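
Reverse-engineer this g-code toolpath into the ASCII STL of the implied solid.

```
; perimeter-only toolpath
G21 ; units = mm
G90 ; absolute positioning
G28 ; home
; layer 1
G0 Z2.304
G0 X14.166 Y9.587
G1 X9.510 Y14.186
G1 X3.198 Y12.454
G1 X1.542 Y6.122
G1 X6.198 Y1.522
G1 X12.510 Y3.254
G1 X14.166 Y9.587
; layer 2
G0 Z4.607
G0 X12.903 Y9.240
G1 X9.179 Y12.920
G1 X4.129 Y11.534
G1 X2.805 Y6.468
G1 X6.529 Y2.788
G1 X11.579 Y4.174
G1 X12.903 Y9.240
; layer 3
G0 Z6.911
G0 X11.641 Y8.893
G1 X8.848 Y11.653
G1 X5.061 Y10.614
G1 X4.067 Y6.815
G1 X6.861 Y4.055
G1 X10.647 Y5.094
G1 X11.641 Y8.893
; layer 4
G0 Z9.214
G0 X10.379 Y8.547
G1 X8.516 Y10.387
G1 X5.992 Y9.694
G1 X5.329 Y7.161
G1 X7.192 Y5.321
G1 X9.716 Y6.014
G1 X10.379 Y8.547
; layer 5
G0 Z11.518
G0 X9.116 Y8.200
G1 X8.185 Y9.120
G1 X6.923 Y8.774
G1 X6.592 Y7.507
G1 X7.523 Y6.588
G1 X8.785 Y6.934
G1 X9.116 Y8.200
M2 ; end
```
solid part
  facet normal 0.0000 0.0000 -1.0000
    outer loop
      vertex 2.267 13.374 0.000
      vertex 9.841 15.453 0.000
      vertex 15.428 9.933 0.000
    endloop
  endfacet
  facet normal 0.0000 0.0000 -1.0000
    outer loop
      vertex 0.280 5.775 0.000
      vertex 2.267 13.374 0.000
      vertex 15.428 9.933 0.000
    endloop
  endfacet
  facet normal 0.0000 0.0000 -1.0000
    outer loop
      vertex 5.867 0.255 0.000
      vertex 0.280 5.775 0.000
      vertex 15.428 9.933 0.000
    endloop
  endfacet
  facet normal 0.0000 0.0000 -1.0000
    outer loop
      vertex 13.441 2.334 0.000
      vertex 5.867 0.255 0.000
      vertex 15.428 9.933 0.000
    endloop
  endfacet
  facet normal 0.6306 0.6382 0.4416
    outer loop
      vertex 15.428 9.933 0.000
      vertex 9.841 15.453 0.000
      vertex 7.854 7.854 13.821
    endloop
  endfacet
  facet normal -0.2375 0.8652 0.4416
    outer loop
      vertex 9.841 15.453 0.000
      vertex 2.267 13.374 0.000
      vertex 7.854 7.854 13.821
    endloop
  endfacet
  facet normal -0.8680 0.2270 0.4416
    outer loop
      vertex 2.267 13.374 0.000
      vertex 0.280 5.775 0.000
      vertex 7.854 7.854 13.821
    endloop
  endfacet
  facet normal -0.6306 -0.6382 0.4416
    outer loop
      vertex 0.280 5.775 0.000
      vertex 5.867 0.255 0.000
      vertex 7.854 7.854 13.821
    endloop
  endfacet
  facet normal 0.2375 -0.8652 0.4416
    outer loop
      vertex 5.867 0.255 0.000
      vertex 13.441 2.334 0.000
      vertex 7.854 7.854 13.821
    endloop
  endfacet
  facet normal 0.8680 -0.2270 0.4416
    outer loop
      vertex 13.441 2.334 0.000
      vertex 15.428 9.933 0.000
      vertex 7.854 7.854 13.821
    endloop
  endfacet
endsolid part

The G0 Z moves step by Δz≈2.304 mm. The G1 loops shrink linearly with z, so the solid tapers from its base footprint up to z≈13.8. Closing with a flat bottom cap and the tapered top and triangulating gives 10 facets — a regular 6-sided pyramid, base circumscribed radius ≈ 7.85 mm, apex at z ≈ 13.8 mm.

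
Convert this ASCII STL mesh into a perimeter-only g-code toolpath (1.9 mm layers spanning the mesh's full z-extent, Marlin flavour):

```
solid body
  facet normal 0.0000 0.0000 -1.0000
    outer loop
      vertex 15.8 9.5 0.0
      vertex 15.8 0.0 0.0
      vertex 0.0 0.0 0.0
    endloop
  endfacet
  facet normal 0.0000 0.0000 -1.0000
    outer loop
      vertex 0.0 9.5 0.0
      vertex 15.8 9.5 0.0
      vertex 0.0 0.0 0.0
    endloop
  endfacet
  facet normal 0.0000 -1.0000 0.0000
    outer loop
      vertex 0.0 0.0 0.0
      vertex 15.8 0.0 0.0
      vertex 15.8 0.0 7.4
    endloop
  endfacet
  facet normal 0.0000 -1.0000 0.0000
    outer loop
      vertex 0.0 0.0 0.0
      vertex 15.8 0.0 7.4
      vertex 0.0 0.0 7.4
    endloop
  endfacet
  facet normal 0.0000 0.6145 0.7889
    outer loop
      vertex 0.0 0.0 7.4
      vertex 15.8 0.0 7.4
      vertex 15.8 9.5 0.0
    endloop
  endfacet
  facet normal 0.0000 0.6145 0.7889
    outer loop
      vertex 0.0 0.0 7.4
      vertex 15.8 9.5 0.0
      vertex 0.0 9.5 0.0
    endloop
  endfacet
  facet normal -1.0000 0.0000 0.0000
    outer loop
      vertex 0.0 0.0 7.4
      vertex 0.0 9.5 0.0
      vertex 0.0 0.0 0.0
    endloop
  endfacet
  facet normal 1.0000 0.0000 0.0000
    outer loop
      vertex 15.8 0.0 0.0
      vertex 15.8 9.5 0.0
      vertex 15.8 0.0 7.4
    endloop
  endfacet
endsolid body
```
; perimeter-only toolpath
G21 ; units = mm
G90 ; absolute positioning
G28 ; home
; layer 1
G0 Z1.9
G0 X0.0 Y0.0
G1 X15.8 Y0.0
G1 X15.8 Y7.1
G1 X0.0 Y7.1
G1 X0.0 Y0.0
; layer 2
G0 Z3.7
G0 X0.0 Y0.0
G1 X15.8 Y0.0
G1 X15.8 Y4.8
G1 X0.0 Y4.8
G1 X0.0 Y0.0
; layer 3
G0 Z5.6
G0 X0.0 Y0.0
G1 X15.8 Y0.0
G1 X15.8 Y2.4
G1 X0.0 Y2.4
G1 X0.0 Y0.0
M2 ; end

The solid is a wedge (ramp): 15.8 × 9.5 mm base, rising to 7.4 mm along the y=0 edge and sloping linearly to z=0 at y=9.5. Slicing at Δz = 1.9 mm — 4 equal slices spanning the solid's height, so layer i sits at z = i·h/4 — gives 3 non-empty perimeters. Each is a 4-segment closed polygon; G0 lifts to the layer z and rapids to the start vertex, then G1 traces the edges. The cross-section shrinks linearly with z (the slice at the apex is degenerate and omitted).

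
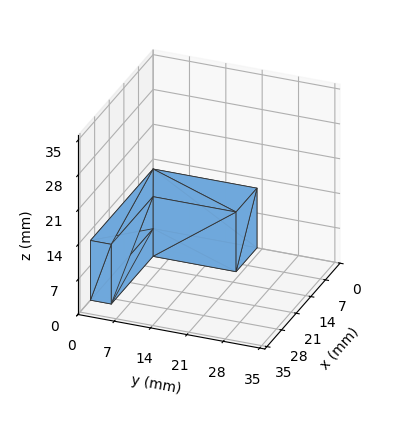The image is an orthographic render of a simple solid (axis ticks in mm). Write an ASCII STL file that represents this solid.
Reading the render: the shape is an L-shaped prism: outer 30 × 20 mm, arm thicknesses ≈ 4 mm (horizontal) and 10 mm (vertical), extruded 12 mm in z (dimensions read to the nearest mm from the axis ticks). For the STL, each face is triangulated and given an outward normal.

solid part
  facet normal 0.0000 0.0000 -1.0000
    outer loop
      vertex 30.0 4.0 0.0
      vertex 30.0 0.0 0.0
      vertex 0.0 0.0 0.0
    endloop
  endfacet
  facet normal 0.0000 0.0000 -1.0000
    outer loop
      vertex 10.0 4.0 0.0
      vertex 30.0 4.0 0.0
      vertex 0.0 0.0 0.0
    endloop
  endfacet
  facet normal 0.0000 0.0000 -1.0000
    outer loop
      vertex 10.0 20.0 0.0
      vertex 10.0 4.0 0.0
      vertex 0.0 0.0 0.0
    endloop
  endfacet
  facet normal 0.0000 0.0000 -1.0000
    outer loop
      vertex 0.0 20.0 0.0
      vertex 10.0 20.0 0.0
      vertex 0.0 0.0 0.0
    endloop
  endfacet
  facet normal 0.0000 0.0000 1.0000
    outer loop
      vertex 0.0 0.0 12.0
      vertex 30.0 0.0 12.0
      vertex 30.0 4.0 12.0
    endloop
  endfacet
  facet normal 0.0000 0.0000 1.0000
    outer loop
      vertex 0.0 0.0 12.0
      vertex 30.0 4.0 12.0
      vertex 10.0 4.0 12.0
    endloop
  endfacet
  facet normal 0.0000 0.0000 1.0000
    outer loop
      vertex 0.0 0.0 12.0
      vertex 10.0 4.0 12.0
      vertex 10.0 20.0 12.0
    endloop
  endfacet
  facet normal 0.0000 0.0000 1.0000
    outer loop
      vertex 0.0 0.0 12.0
      vertex 10.0 20.0 12.0
      vertex 0.0 20.0 12.0
    endloop
  endfacet
  facet normal 0.0000 -1.0000 0.0000
    outer loop
      vertex 0.0 0.0 0.0
      vertex 30.0 0.0 0.0
      vertex 30.0 0.0 12.0
    endloop
  endfacet
  facet normal 0.0000 -1.0000 0.0000
    outer loop
      vertex 0.0 0.0 0.0
      vertex 30.0 0.0 12.0
      vertex 0.0 0.0 12.0
    endloop
  endfacet
  facet normal 1.0000 0.0000 0.0000
    outer loop
      vertex 30.0 0.0 0.0
      vertex 30.0 4.0 0.0
      vertex 30.0 4.0 12.0
    endloop
  endfacet
  facet normal 1.0000 0.0000 0.0000
    outer loop
      vertex 30.0 0.0 0.0
      vertex 30.0 4.0 12.0
      vertex 30.0 0.0 12.0
    endloop
  endfacet
  facet normal 0.0000 1.0000 0.0000
    outer loop
      vertex 30.0 4.0 0.0
      vertex 10.0 4.0 0.0
      vertex 10.0 4.0 12.0
    endloop
  endfacet
  facet normal 0.0000 1.0000 0.0000
    outer loop
      vertex 30.0 4.0 0.0
      vertex 10.0 4.0 12.0
      vertex 30.0 4.0 12.0
    endloop
  endfacet
  facet normal 1.0000 0.0000 0.0000
    outer loop
      vertex 10.0 4.0 0.0
      vertex 10.0 20.0 0.0
      vertex 10.0 20.0 12.0
    endloop
  endfacet
  facet normal 1.0000 0.0000 0.0000
    outer loop
      vertex 10.0 4.0 0.0
      vertex 10.0 20.0 12.0
      vertex 10.0 4.0 12.0
    endloop
  endfacet
  facet normal 0.0000 1.0000 0.0000
    outer loop
      vertex 10.0 20.0 0.0
      vertex 0.0 20.0 0.0
      vertex 0.0 20.0 12.0
    endloop
  endfacet
  facet normal 0.0000 1.0000 0.0000
    outer loop
      vertex 10.0 20.0 0.0
      vertex 0.0 20.0 12.0
      vertex 10.0 20.0 12.0
    endloop
  endfacet
  facet normal -1.0000 0.0000 0.0000
    outer loop
      vertex 0.0 20.0 0.0
      vertex 0.0 0.0 0.0
      vertex 0.0 0.0 12.0
    endloop
  endfacet
  facet normal -1.0000 0.0000 0.0000
    outer loop
      vertex 0.0 20.0 0.0
      vertex 0.0 0.0 12.0
      vertex 0.0 20.0 12.0
    endloop
  endfacet
endsolid part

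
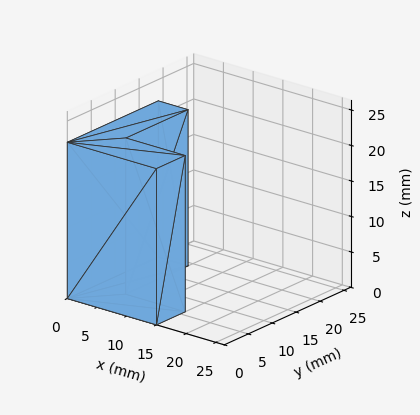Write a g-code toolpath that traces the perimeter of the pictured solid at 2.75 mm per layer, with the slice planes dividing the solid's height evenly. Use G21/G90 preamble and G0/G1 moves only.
Reading the render: the shape is an L-shaped prism: outer 15 × 19 mm, arm thicknesses ≈ 6 mm (horizontal) and 5 mm (vertical), extruded 22 mm in z (dimensions read to the nearest mm from the axis ticks). For the g-code, the solid's height is divided into equal slices at the stated Δz and each level perimeter traced with G1 moves after a G0 lift.

; perimeter-only toolpath
G21 ; units = mm
G90 ; absolute positioning
G28 ; home
; layer 1
G0 Z2.75
G0 X0.00 Y0.00
G1 X15.00 Y0.00
G1 X15.00 Y6.00
G1 X5.00 Y6.00
G1 X5.00 Y19.00
G1 X0.00 Y19.00
G1 X0.00 Y0.00
; layer 2
G0 Z5.50
G0 X0.00 Y0.00
G1 X15.00 Y0.00
G1 X15.00 Y6.00
G1 X5.00 Y6.00
G1 X5.00 Y19.00
G1 X0.00 Y19.00
G1 X0.00 Y0.00
; layer 3
G0 Z8.25
G0 X0.00 Y0.00
G1 X15.00 Y0.00
G1 X15.00 Y6.00
G1 X5.00 Y6.00
G1 X5.00 Y19.00
G1 X0.00 Y19.00
G1 X0.00 Y0.00
; layer 4
G0 Z11.00
G0 X0.00 Y0.00
G1 X15.00 Y0.00
G1 X15.00 Y6.00
G1 X5.00 Y6.00
G1 X5.00 Y19.00
G1 X0.00 Y19.00
G1 X0.00 Y0.00
; layer 5
G0 Z13.75
G0 X0.00 Y0.00
G1 X15.00 Y0.00
G1 X15.00 Y6.00
G1 X5.00 Y6.00
G1 X5.00 Y19.00
G1 X0.00 Y19.00
G1 X0.00 Y0.00
; layer 6
G0 Z16.50
G0 X0.00 Y0.00
G1 X15.00 Y0.00
G1 X15.00 Y6.00
G1 X5.00 Y6.00
G1 X5.00 Y19.00
G1 X0.00 Y19.00
G1 X0.00 Y0.00
; layer 7
G0 Z19.25
G0 X0.00 Y0.00
G1 X15.00 Y0.00
G1 X15.00 Y6.00
G1 X5.00 Y6.00
G1 X5.00 Y19.00
G1 X0.00 Y19.00
G1 X0.00 Y0.00
; layer 8
G0 Z22.00
G0 X0.00 Y0.00
G1 X15.00 Y0.00
G1 X15.00 Y6.00
G1 X5.00 Y6.00
G1 X5.00 Y19.00
G1 X0.00 Y19.00
G1 X0.00 Y0.00
M2 ; end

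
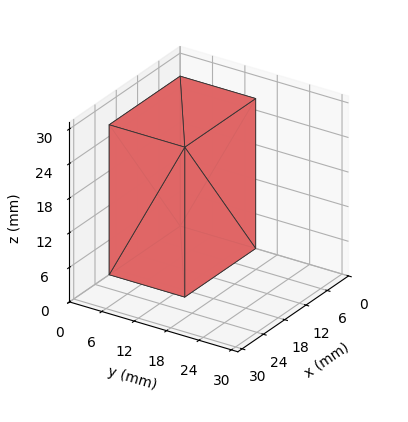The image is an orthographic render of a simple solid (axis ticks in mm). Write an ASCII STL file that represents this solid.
Reading the render: the shape is a rectangular box, roughly 20 × 14 mm footprint and 26 mm tall (dimensions read to the nearest mm from the axis ticks). For the STL, each face is triangulated and given an outward normal.

solid part
  facet normal 0.0000 0.0000 -1.0000
    outer loop
      vertex 20.000 14.000 0.000
      vertex 20.000 0.000 0.000
      vertex 0.000 0.000 0.000
    endloop
  endfacet
  facet normal 0.0000 0.0000 -1.0000
    outer loop
      vertex 0.000 14.000 0.000
      vertex 20.000 14.000 0.000
      vertex 0.000 0.000 0.000
    endloop
  endfacet
  facet normal 0.0000 0.0000 1.0000
    outer loop
      vertex 0.000 0.000 26.000
      vertex 20.000 0.000 26.000
      vertex 20.000 14.000 26.000
    endloop
  endfacet
  facet normal 0.0000 0.0000 1.0000
    outer loop
      vertex 0.000 0.000 26.000
      vertex 20.000 14.000 26.000
      vertex 0.000 14.000 26.000
    endloop
  endfacet
  facet normal 0.0000 -1.0000 0.0000
    outer loop
      vertex 0.000 0.000 0.000
      vertex 20.000 0.000 0.000
      vertex 20.000 0.000 26.000
    endloop
  endfacet
  facet normal 0.0000 -1.0000 0.0000
    outer loop
      vertex 0.000 0.000 0.000
      vertex 20.000 0.000 26.000
      vertex 0.000 0.000 26.000
    endloop
  endfacet
  facet normal 0.0000 1.0000 0.0000
    outer loop
      vertex 20.000 14.000 26.000
      vertex 20.000 14.000 0.000
      vertex 0.000 14.000 0.000
    endloop
  endfacet
  facet normal 0.0000 1.0000 0.0000
    outer loop
      vertex 0.000 14.000 26.000
      vertex 20.000 14.000 26.000
      vertex 0.000 14.000 0.000
    endloop
  endfacet
  facet normal -1.0000 0.0000 0.0000
    outer loop
      vertex 0.000 14.000 26.000
      vertex 0.000 14.000 0.000
      vertex 0.000 0.000 0.000
    endloop
  endfacet
  facet normal -1.0000 0.0000 0.0000
    outer loop
      vertex 0.000 0.000 26.000
      vertex 0.000 14.000 26.000
      vertex 0.000 0.000 0.000
    endloop
  endfacet
  facet normal 1.0000 0.0000 0.0000
    outer loop
      vertex 20.000 0.000 0.000
      vertex 20.000 14.000 0.000
      vertex 20.000 14.000 26.000
    endloop
  endfacet
  facet normal 1.0000 0.0000 0.0000
    outer loop
      vertex 20.000 0.000 0.000
      vertex 20.000 14.000 26.000
      vertex 20.000 0.000 26.000
    endloop
  endfacet
endsolid part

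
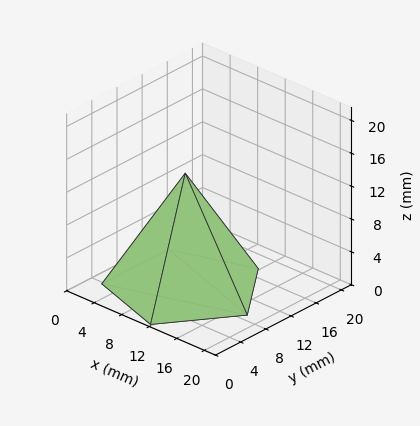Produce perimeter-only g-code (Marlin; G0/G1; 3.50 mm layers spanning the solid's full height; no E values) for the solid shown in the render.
Reading the render: the shape is a regular 5-sided pyramid, base circumscribed radius ≈ 9 mm, apex at z ≈ 14 mm (dimensions read to the nearest mm from the axis ticks). For the g-code, the solid's height is divided into equal slices at the stated Δz and each level perimeter traced with G1 moves after a G0 lift.

; perimeter-only toolpath
G21 ; units = mm
G90 ; absolute positioning
G28 ; home
; layer 1
G0 Z3.50
G0 X15.75 Y9.00
G1 X11.08 Y15.42
G1 X3.54 Y12.97
G1 X3.54 Y5.03
G1 X11.08 Y2.58
G1 X15.75 Y9.00
; layer 2
G0 Z7.00
G0 X13.50 Y9.00
G1 X10.39 Y13.28
G1 X5.36 Y11.64
G1 X5.36 Y6.36
G1 X10.39 Y4.72
G1 X13.50 Y9.00
; layer 3
G0 Z10.50
G0 X11.25 Y9.00
G1 X9.70 Y11.14
G1 X7.18 Y10.32
G1 X7.18 Y7.68
G1 X9.70 Y6.86
G1 X11.25 Y9.00
M2 ; end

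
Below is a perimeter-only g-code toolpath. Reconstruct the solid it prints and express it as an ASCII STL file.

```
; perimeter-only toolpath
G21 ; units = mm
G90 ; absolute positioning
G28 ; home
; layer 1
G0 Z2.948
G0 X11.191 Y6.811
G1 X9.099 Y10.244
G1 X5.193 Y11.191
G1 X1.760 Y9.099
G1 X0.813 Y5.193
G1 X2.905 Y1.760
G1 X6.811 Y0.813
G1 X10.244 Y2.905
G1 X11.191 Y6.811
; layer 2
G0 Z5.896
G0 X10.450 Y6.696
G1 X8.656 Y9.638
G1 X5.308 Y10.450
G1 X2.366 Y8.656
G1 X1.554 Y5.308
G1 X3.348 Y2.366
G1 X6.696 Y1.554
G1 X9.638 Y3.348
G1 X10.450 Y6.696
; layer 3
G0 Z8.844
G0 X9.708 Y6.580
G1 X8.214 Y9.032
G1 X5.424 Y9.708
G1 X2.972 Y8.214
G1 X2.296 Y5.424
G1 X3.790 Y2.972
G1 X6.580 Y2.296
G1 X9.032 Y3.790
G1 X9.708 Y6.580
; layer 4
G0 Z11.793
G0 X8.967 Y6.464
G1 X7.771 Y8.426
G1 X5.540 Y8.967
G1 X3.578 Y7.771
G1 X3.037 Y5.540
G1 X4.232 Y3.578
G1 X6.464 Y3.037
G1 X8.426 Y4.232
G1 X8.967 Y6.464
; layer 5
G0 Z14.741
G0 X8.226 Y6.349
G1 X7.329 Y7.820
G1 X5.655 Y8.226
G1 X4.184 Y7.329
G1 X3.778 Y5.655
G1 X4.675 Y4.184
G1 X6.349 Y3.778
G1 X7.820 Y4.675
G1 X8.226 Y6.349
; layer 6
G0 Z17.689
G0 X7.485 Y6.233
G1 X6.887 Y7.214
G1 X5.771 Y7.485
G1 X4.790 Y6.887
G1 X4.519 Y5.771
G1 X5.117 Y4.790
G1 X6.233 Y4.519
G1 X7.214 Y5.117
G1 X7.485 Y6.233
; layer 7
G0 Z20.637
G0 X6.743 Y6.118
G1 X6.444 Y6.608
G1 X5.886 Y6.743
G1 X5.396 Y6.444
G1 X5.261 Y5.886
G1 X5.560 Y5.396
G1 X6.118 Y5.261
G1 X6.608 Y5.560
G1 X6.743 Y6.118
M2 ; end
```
solid part
  facet normal 0.0000 0.0000 -1.0000
    outer loop
      vertex 5.077 11.932 0.000
      vertex 9.541 10.850 0.000
      vertex 11.932 6.927 0.000
    endloop
  endfacet
  facet normal 0.0000 0.0000 -1.0000
    outer loop
      vertex 1.154 9.541 0.000
      vertex 5.077 11.932 0.000
      vertex 11.932 6.927 0.000
    endloop
  endfacet
  facet normal 0.0000 0.0000 -1.0000
    outer loop
      vertex 0.072 5.077 0.000
      vertex 1.154 9.541 0.000
      vertex 11.932 6.927 0.000
    endloop
  endfacet
  facet normal 0.0000 0.0000 -1.0000
    outer loop
      vertex 2.463 1.154 0.000
      vertex 0.072 5.077 0.000
      vertex 11.932 6.927 0.000
    endloop
  endfacet
  facet normal 0.0000 0.0000 -1.0000
    outer loop
      vertex 6.927 0.072 0.000
      vertex 2.463 1.154 0.000
      vertex 11.932 6.927 0.000
    endloop
  endfacet
  facet normal 0.0000 0.0000 -1.0000
    outer loop
      vertex 10.850 2.463 0.000
      vertex 6.927 0.072 0.000
      vertex 11.932 6.927 0.000
    endloop
  endfacet
  facet normal 0.8312 0.5066 0.2289
    outer loop
      vertex 11.932 6.927 0.000
      vertex 9.541 10.850 0.000
      vertex 6.002 6.002 23.585
    endloop
  endfacet
  facet normal 0.2293 0.9461 0.2289
    outer loop
      vertex 9.541 10.850 0.000
      vertex 5.077 11.932 0.000
      vertex 6.002 6.002 23.585
    endloop
  endfacet
  facet normal -0.5066 0.8312 0.2289
    outer loop
      vertex 5.077 11.932 0.000
      vertex 1.154 9.541 0.000
      vertex 6.002 6.002 23.585
    endloop
  endfacet
  facet normal -0.9461 0.2293 0.2289
    outer loop
      vertex 1.154 9.541 0.000
      vertex 0.072 5.077 0.000
      vertex 6.002 6.002 23.585
    endloop
  endfacet
  facet normal -0.8312 -0.5066 0.2289
    outer loop
      vertex 0.072 5.077 0.000
      vertex 2.463 1.154 0.000
      vertex 6.002 6.002 23.585
    endloop
  endfacet
  facet normal -0.2293 -0.9461 0.2289
    outer loop
      vertex 2.463 1.154 0.000
      vertex 6.927 0.072 0.000
      vertex 6.002 6.002 23.585
    endloop
  endfacet
  facet normal 0.5066 -0.8312 0.2289
    outer loop
      vertex 6.927 0.072 0.000
      vertex 10.850 2.463 0.000
      vertex 6.002 6.002 23.585
    endloop
  endfacet
  facet normal 0.9461 -0.2293 0.2289
    outer loop
      vertex 10.850 2.463 0.000
      vertex 11.932 6.927 0.000
      vertex 6.002 6.002 23.585
    endloop
  endfacet
endsolid part

The G0 Z moves step by Δz≈2.948 mm. The G1 loops shrink linearly with z, so the solid tapers from its base footprint up to z≈23.6. Closing with a flat bottom cap and the tapered top and triangulating gives 14 facets — a regular 8-sided pyramid, base circumscribed radius ≈ 6 mm, apex at z ≈ 23.6 mm.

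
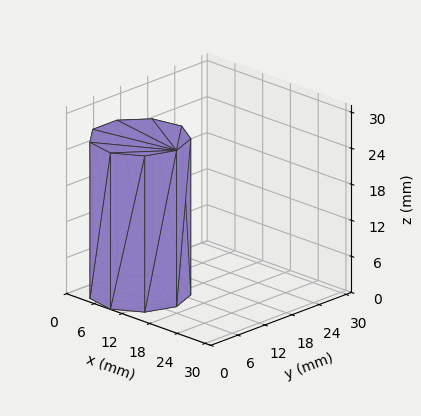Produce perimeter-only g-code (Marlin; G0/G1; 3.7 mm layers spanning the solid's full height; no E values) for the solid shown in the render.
Reading the render: the shape is a regular 9-sided prism (a cylinder approximated with 9 flat sides), circumscribed radius ≈ 8 mm, height ≈ 26 mm (dimensions read to the nearest mm from the axis ticks). For the g-code, the solid's height is divided into equal slices at the stated Δz and each level perimeter traced with G1 moves after a G0 lift.

; perimeter-only toolpath
G21 ; units = mm
G90 ; absolute positioning
G28 ; home
; layer 1
G0 Z3.7
G0 X16.0 Y8.0
G1 X14.1 Y13.1
G1 X9.4 Y15.9
G1 X4.0 Y14.9
G1 X0.5 Y10.7
G1 X0.5 Y5.3
G1 X4.0 Y1.1
G1 X9.4 Y0.1
G1 X14.1 Y2.9
G1 X16.0 Y8.0
; layer 2
G0 Z7.4
G0 X16.0 Y8.0
G1 X14.1 Y13.1
G1 X9.4 Y15.9
G1 X4.0 Y14.9
G1 X0.5 Y10.7
G1 X0.5 Y5.3
G1 X4.0 Y1.1
G1 X9.4 Y0.1
G1 X14.1 Y2.9
G1 X16.0 Y8.0
; layer 3
G0 Z11.1
G0 X16.0 Y8.0
G1 X14.1 Y13.1
G1 X9.4 Y15.9
G1 X4.0 Y14.9
G1 X0.5 Y10.7
G1 X0.5 Y5.3
G1 X4.0 Y1.1
G1 X9.4 Y0.1
G1 X14.1 Y2.9
G1 X16.0 Y8.0
; layer 4
G0 Z14.9
G0 X16.0 Y8.0
G1 X14.1 Y13.1
G1 X9.4 Y15.9
G1 X4.0 Y14.9
G1 X0.5 Y10.7
G1 X0.5 Y5.3
G1 X4.0 Y1.1
G1 X9.4 Y0.1
G1 X14.1 Y2.9
G1 X16.0 Y8.0
; layer 5
G0 Z18.6
G0 X16.0 Y8.0
G1 X14.1 Y13.1
G1 X9.4 Y15.9
G1 X4.0 Y14.9
G1 X0.5 Y10.7
G1 X0.5 Y5.3
G1 X4.0 Y1.1
G1 X9.4 Y0.1
G1 X14.1 Y2.9
G1 X16.0 Y8.0
; layer 6
G0 Z22.3
G0 X16.0 Y8.0
G1 X14.1 Y13.1
G1 X9.4 Y15.9
G1 X4.0 Y14.9
G1 X0.5 Y10.7
G1 X0.5 Y5.3
G1 X4.0 Y1.1
G1 X9.4 Y0.1
G1 X14.1 Y2.9
G1 X16.0 Y8.0
; layer 7
G0 Z26.0
G0 X16.0 Y8.0
G1 X14.1 Y13.1
G1 X9.4 Y15.9
G1 X4.0 Y14.9
G1 X0.5 Y10.7
G1 X0.5 Y5.3
G1 X4.0 Y1.1
G1 X9.4 Y0.1
G1 X14.1 Y2.9
G1 X16.0 Y8.0
M2 ; end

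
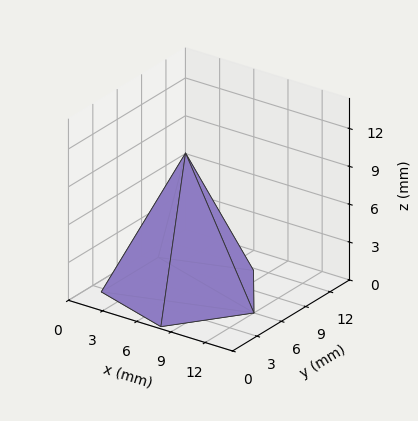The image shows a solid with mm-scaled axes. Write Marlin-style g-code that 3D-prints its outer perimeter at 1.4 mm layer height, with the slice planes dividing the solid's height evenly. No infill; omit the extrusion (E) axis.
Reading the render: the shape is a regular 5-sided pyramid, base circumscribed radius ≈ 6 mm, apex at z ≈ 11 mm (dimensions read to the nearest mm from the axis ticks). For the g-code, the solid's height is divided into equal slices at the stated Δz and each level perimeter traced with G1 moves after a G0 lift.

; perimeter-only toolpath
G21 ; units = mm
G90 ; absolute positioning
G28 ; home
; layer 1
G0 Z1.4
G0 X11.2 Y6.0
G1 X7.7 Y11.0
G1 X1.7 Y9.1
G1 X1.7 Y2.9
G1 X7.7 Y1.0
G1 X11.2 Y6.0
; layer 2
G0 Z2.8
G0 X10.5 Y6.0
G1 X7.4 Y10.3
G1 X2.3 Y8.6
G1 X2.3 Y3.4
G1 X7.4 Y1.7
G1 X10.5 Y6.0
; layer 3
G0 Z4.1
G0 X9.8 Y6.0
G1 X7.2 Y9.6
G1 X2.9 Y8.2
G1 X2.9 Y3.8
G1 X7.2 Y2.4
G1 X9.8 Y6.0
; layer 4
G0 Z5.5
G0 X9.0 Y6.0
G1 X7.0 Y8.8
G1 X3.5 Y7.8
G1 X3.5 Y4.2
G1 X7.0 Y3.1
G1 X9.0 Y6.0
; layer 5
G0 Z6.9
G0 X8.2 Y6.0
G1 X6.7 Y8.1
G1 X4.2 Y7.3
G1 X4.2 Y4.7
G1 X6.7 Y3.9
G1 X8.2 Y6.0
; layer 6
G0 Z8.2
G0 X7.5 Y6.0
G1 X6.5 Y7.4
G1 X4.8 Y6.9
G1 X4.8 Y5.1
G1 X6.5 Y4.6
G1 X7.5 Y6.0
; layer 7
G0 Z9.6
G0 X6.8 Y6.0
G1 X6.2 Y6.7
G1 X5.4 Y6.4
G1 X5.4 Y5.6
G1 X6.2 Y5.3
G1 X6.8 Y6.0
M2 ; end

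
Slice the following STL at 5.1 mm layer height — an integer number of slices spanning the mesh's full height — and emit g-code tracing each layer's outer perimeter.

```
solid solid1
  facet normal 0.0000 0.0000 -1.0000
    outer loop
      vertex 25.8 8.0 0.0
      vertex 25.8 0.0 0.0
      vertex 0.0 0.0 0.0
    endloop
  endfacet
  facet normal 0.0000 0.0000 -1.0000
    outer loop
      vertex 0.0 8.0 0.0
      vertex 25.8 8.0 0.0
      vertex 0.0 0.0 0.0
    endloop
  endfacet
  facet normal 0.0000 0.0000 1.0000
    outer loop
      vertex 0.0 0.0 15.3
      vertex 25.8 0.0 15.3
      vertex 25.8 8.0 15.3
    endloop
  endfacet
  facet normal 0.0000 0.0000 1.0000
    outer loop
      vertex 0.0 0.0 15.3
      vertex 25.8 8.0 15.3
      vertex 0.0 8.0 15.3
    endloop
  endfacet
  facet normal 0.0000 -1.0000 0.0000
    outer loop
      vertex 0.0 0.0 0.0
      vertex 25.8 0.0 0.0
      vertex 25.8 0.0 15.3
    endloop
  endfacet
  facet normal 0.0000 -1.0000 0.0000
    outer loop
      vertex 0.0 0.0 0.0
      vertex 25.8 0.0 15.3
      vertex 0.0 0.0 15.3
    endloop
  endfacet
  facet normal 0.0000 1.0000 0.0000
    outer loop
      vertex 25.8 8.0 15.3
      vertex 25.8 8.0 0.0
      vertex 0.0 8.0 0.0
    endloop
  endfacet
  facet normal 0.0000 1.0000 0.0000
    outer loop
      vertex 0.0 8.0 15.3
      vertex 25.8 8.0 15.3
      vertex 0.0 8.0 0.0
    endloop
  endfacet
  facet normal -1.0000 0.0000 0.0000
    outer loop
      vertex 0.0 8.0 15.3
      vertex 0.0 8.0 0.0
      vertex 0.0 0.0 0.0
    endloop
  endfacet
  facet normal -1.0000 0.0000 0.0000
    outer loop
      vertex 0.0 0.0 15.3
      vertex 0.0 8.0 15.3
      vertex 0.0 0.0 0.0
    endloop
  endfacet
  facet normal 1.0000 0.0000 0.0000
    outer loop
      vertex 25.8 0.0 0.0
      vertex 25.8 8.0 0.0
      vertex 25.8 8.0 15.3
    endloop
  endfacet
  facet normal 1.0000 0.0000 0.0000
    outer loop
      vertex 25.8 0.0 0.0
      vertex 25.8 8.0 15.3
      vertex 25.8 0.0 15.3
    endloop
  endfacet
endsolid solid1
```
; perimeter-only toolpath
G21 ; units = mm
G90 ; absolute positioning
G28 ; home
; layer 1
G0 Z5.1
G0 X0.0 Y0.0
G1 X25.8 Y0.0
G1 X25.8 Y8.0
G1 X0.0 Y8.0
G1 X0.0 Y0.0
; layer 2
G0 Z10.2
G0 X0.0 Y0.0
G1 X25.8 Y0.0
G1 X25.8 Y8.0
G1 X0.0 Y8.0
G1 X0.0 Y0.0
; layer 3
G0 Z15.3
G0 X0.0 Y0.0
G1 X25.8 Y0.0
G1 X25.8 Y8.0
G1 X0.0 Y8.0
G1 X0.0 Y0.0
M2 ; end

The solid is a rectangular box, roughly 25.8 × 8 mm footprint and 15.3 mm tall. Slicing at Δz = 5.1 mm — 3 equal slices spanning the solid's height, so layer i sits at z = i·h/3 — gives 3 non-empty perimeters. Each is a 4-segment closed polygon; G0 lifts to the layer z and rapids to the start vertex, then G1 traces the edges.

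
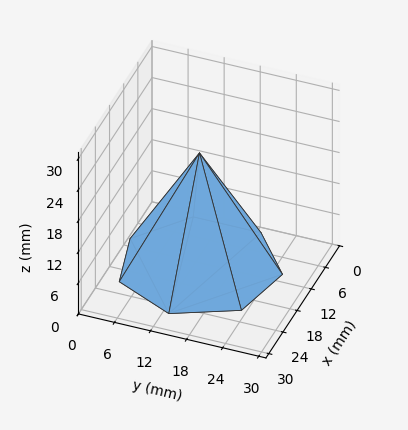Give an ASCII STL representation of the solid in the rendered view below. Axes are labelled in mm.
Reading the render: the shape is a regular 7-sided pyramid, base circumscribed radius ≈ 13 mm, apex at z ≈ 22 mm (dimensions read to the nearest mm from the axis ticks). For the STL, each face is triangulated and given an outward normal.

solid part
  facet normal 0.0000 0.0000 -1.0000
    outer loop
      vertex 10.11 25.67 0.00
      vertex 21.11 23.16 0.00
      vertex 26.00 13.00 0.00
    endloop
  endfacet
  facet normal 0.0000 0.0000 -1.0000
    outer loop
      vertex 1.29 18.64 0.00
      vertex 10.11 25.67 0.00
      vertex 26.00 13.00 0.00
    endloop
  endfacet
  facet normal 0.0000 0.0000 -1.0000
    outer loop
      vertex 1.29 7.36 0.00
      vertex 1.29 18.64 0.00
      vertex 26.00 13.00 0.00
    endloop
  endfacet
  facet normal 0.0000 0.0000 -1.0000
    outer loop
      vertex 10.11 0.33 0.00
      vertex 1.29 7.36 0.00
      vertex 26.00 13.00 0.00
    endloop
  endfacet
  facet normal 0.0000 0.0000 -1.0000
    outer loop
      vertex 21.11 2.84 0.00
      vertex 10.11 0.33 0.00
      vertex 26.00 13.00 0.00
    endloop
  endfacet
  facet normal 0.7954 0.3828 0.4700
    outer loop
      vertex 26.00 13.00 0.00
      vertex 21.11 23.16 0.00
      vertex 13.00 13.00 22.00
    endloop
  endfacet
  facet normal 0.1964 0.8606 0.4698
    outer loop
      vertex 21.11 23.16 0.00
      vertex 10.11 25.67 0.00
      vertex 13.00 13.00 22.00
    endloop
  endfacet
  facet normal -0.5502 0.6903 0.4698
    outer loop
      vertex 10.11 25.67 0.00
      vertex 1.29 18.64 0.00
      vertex 13.00 13.00 22.00
    endloop
  endfacet
  facet normal -0.8827 0.0000 0.4699
    outer loop
      vertex 1.29 18.64 0.00
      vertex 1.29 7.36 0.00
      vertex 13.00 13.00 22.00
    endloop
  endfacet
  facet normal -0.5502 -0.6903 0.4698
    outer loop
      vertex 1.29 7.36 0.00
      vertex 10.11 0.33 0.00
      vertex 13.00 13.00 22.00
    endloop
  endfacet
  facet normal 0.1964 -0.8606 0.4698
    outer loop
      vertex 10.11 0.33 0.00
      vertex 21.11 2.84 0.00
      vertex 13.00 13.00 22.00
    endloop
  endfacet
  facet normal 0.7954 -0.3828 0.4700
    outer loop
      vertex 21.11 2.84 0.00
      vertex 26.00 13.00 0.00
      vertex 13.00 13.00 22.00
    endloop
  endfacet
endsolid part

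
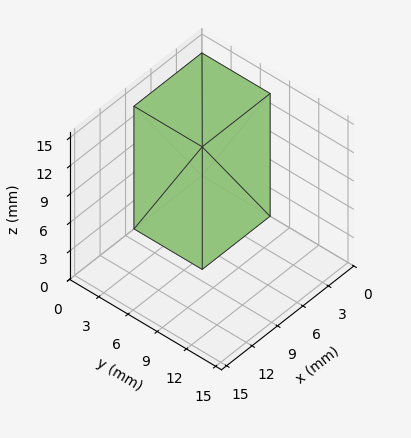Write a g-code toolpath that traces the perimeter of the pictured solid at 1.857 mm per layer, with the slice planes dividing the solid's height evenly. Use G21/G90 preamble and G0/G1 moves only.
Reading the render: the shape is a rectangular box, roughly 8 × 7 mm footprint and 13 mm tall (dimensions read to the nearest mm from the axis ticks). For the g-code, the solid's height is divided into equal slices at the stated Δz and each level perimeter traced with G1 moves after a G0 lift.

; perimeter-only toolpath
G21 ; units = mm
G90 ; absolute positioning
G28 ; home
; layer 1
G0 Z1.857
G0 X0.000 Y0.000
G1 X8.000 Y0.000
G1 X8.000 Y7.000
G1 X0.000 Y7.000
G1 X0.000 Y0.000
; layer 2
G0 Z3.714
G0 X0.000 Y0.000
G1 X8.000 Y0.000
G1 X8.000 Y7.000
G1 X0.000 Y7.000
G1 X0.000 Y0.000
; layer 3
G0 Z5.571
G0 X0.000 Y0.000
G1 X8.000 Y0.000
G1 X8.000 Y7.000
G1 X0.000 Y7.000
G1 X0.000 Y0.000
; layer 4
G0 Z7.429
G0 X0.000 Y0.000
G1 X8.000 Y0.000
G1 X8.000 Y7.000
G1 X0.000 Y7.000
G1 X0.000 Y0.000
; layer 5
G0 Z9.286
G0 X0.000 Y0.000
G1 X8.000 Y0.000
G1 X8.000 Y7.000
G1 X0.000 Y7.000
G1 X0.000 Y0.000
; layer 6
G0 Z11.143
G0 X0.000 Y0.000
G1 X8.000 Y0.000
G1 X8.000 Y7.000
G1 X0.000 Y7.000
G1 X0.000 Y0.000
; layer 7
G0 Z13.000
G0 X0.000 Y0.000
G1 X8.000 Y0.000
G1 X8.000 Y7.000
G1 X0.000 Y7.000
G1 X0.000 Y0.000
M2 ; end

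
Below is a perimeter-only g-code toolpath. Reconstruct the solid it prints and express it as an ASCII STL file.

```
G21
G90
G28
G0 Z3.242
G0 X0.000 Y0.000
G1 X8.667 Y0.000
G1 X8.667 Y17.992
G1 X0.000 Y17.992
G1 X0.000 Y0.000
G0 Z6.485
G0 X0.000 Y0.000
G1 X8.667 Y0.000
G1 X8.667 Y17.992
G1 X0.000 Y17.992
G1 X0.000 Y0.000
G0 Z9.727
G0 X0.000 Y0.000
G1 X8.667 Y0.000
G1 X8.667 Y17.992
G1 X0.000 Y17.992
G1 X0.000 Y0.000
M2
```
solid part
  facet normal 0.0000 0.0000 -1.0000
    outer loop
      vertex 8.667 17.992 0.000
      vertex 8.667 0.000 0.000
      vertex 0.000 0.000 0.000
    endloop
  endfacet
  facet normal 0.0000 0.0000 -1.0000
    outer loop
      vertex 0.000 17.992 0.000
      vertex 8.667 17.992 0.000
      vertex 0.000 0.000 0.000
    endloop
  endfacet
  facet normal 0.0000 0.0000 1.0000
    outer loop
      vertex 0.000 0.000 9.727
      vertex 8.667 0.000 9.727
      vertex 8.667 17.992 9.727
    endloop
  endfacet
  facet normal 0.0000 0.0000 1.0000
    outer loop
      vertex 0.000 0.000 9.727
      vertex 8.667 17.992 9.727
      vertex 0.000 17.992 9.727
    endloop
  endfacet
  facet normal 0.0000 -1.0000 0.0000
    outer loop
      vertex 0.000 0.000 0.000
      vertex 8.667 0.000 0.000
      vertex 8.667 0.000 9.727
    endloop
  endfacet
  facet normal 0.0000 -1.0000 0.0000
    outer loop
      vertex 0.000 0.000 0.000
      vertex 8.667 0.000 9.727
      vertex 0.000 0.000 9.727
    endloop
  endfacet
  facet normal 0.0000 1.0000 0.0000
    outer loop
      vertex 8.667 17.992 9.727
      vertex 8.667 17.992 0.000
      vertex 0.000 17.992 0.000
    endloop
  endfacet
  facet normal 0.0000 1.0000 0.0000
    outer loop
      vertex 0.000 17.992 9.727
      vertex 8.667 17.992 9.727
      vertex 0.000 17.992 0.000
    endloop
  endfacet
  facet normal -1.0000 0.0000 0.0000
    outer loop
      vertex 0.000 17.992 9.727
      vertex 0.000 17.992 0.000
      vertex 0.000 0.000 0.000
    endloop
  endfacet
  facet normal -1.0000 0.0000 0.0000
    outer loop
      vertex 0.000 0.000 9.727
      vertex 0.000 17.992 9.727
      vertex 0.000 0.000 0.000
    endloop
  endfacet
  facet normal 1.0000 0.0000 0.0000
    outer loop
      vertex 8.667 0.000 0.000
      vertex 8.667 17.992 0.000
      vertex 8.667 17.992 9.727
    endloop
  endfacet
  facet normal 1.0000 0.0000 0.0000
    outer loop
      vertex 8.667 0.000 0.000
      vertex 8.667 17.992 9.727
      vertex 8.667 0.000 9.727
    endloop
  endfacet
endsolid part

The G0 Z moves step by Δz≈3.242 mm. Every layer's G1 loop is the same polygon, so the solid is a straight extrusion of it from z=0 to z≈9.73. Closing with flat bottom and top caps and triangulating gives 12 facets — a rectangular box, roughly 8.67 × 18 mm footprint and 9.73 mm tall.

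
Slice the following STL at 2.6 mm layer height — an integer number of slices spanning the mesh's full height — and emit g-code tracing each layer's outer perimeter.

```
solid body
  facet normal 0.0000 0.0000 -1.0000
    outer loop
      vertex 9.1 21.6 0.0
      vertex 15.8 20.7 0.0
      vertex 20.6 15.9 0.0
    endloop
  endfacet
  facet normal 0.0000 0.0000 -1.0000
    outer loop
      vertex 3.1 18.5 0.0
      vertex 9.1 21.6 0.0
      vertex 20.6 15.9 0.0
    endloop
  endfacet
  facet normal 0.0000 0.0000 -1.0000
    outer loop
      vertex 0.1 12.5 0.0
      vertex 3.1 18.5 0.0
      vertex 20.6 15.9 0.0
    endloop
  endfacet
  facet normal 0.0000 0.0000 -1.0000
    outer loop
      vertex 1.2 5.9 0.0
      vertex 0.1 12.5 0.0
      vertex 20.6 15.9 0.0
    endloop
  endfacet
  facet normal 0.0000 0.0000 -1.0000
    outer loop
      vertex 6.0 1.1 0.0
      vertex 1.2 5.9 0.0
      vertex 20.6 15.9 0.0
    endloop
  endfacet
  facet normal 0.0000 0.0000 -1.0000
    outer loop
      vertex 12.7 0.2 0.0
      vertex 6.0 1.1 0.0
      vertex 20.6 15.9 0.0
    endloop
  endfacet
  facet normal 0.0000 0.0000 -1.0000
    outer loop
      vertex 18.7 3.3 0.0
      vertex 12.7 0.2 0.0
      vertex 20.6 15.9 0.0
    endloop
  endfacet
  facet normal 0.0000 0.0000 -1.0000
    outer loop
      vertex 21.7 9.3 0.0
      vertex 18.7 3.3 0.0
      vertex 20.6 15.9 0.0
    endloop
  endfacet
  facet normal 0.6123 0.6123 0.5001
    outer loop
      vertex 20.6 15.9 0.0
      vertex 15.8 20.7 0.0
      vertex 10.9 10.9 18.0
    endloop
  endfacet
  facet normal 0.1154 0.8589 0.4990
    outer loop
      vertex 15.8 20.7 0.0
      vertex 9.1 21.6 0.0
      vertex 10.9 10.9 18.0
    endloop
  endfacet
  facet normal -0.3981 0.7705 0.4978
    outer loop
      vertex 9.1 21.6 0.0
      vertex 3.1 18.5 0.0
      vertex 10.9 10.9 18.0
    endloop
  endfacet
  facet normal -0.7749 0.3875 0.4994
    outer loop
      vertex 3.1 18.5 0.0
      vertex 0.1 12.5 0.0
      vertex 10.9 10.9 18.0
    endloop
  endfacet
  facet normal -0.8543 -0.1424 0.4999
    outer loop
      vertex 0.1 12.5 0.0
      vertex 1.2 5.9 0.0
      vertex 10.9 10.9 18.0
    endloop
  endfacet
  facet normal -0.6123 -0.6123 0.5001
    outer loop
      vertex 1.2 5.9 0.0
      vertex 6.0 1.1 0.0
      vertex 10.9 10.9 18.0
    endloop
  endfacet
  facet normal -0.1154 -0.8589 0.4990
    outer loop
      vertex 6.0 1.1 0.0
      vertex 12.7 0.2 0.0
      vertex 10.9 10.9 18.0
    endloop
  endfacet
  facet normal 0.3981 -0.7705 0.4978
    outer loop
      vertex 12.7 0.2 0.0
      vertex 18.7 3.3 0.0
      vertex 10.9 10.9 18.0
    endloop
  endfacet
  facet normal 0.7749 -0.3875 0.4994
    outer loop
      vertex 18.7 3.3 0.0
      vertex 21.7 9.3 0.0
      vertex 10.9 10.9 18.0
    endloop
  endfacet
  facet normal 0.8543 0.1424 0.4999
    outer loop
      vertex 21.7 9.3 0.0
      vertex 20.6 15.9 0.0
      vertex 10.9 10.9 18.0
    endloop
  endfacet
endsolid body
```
; perimeter-only toolpath
G21 ; units = mm
G90 ; absolute positioning
G28 ; home
; layer 1
G0 Z2.6
G0 X19.2 Y15.2
G1 X15.1 Y19.3
G1 X9.4 Y20.1
G1 X4.2 Y17.4
G1 X1.6 Y12.3
G1 X2.6 Y6.6
G1 X6.7 Y2.5
G1 X12.4 Y1.7
G1 X17.6 Y4.4
G1 X20.2 Y9.5
G1 X19.2 Y15.2
; layer 2
G0 Z5.1
G0 X17.8 Y14.5
G1 X14.4 Y17.9
G1 X9.6 Y18.5
G1 X5.3 Y16.3
G1 X3.2 Y12.0
G1 X4.0 Y7.3
G1 X7.4 Y3.9
G1 X12.2 Y3.3
G1 X16.5 Y5.5
G1 X18.6 Y9.8
G1 X17.8 Y14.5
; layer 3
G0 Z7.7
G0 X16.4 Y13.8
G1 X13.7 Y16.5
G1 X9.9 Y17.0
G1 X6.4 Y15.2
G1 X4.7 Y11.8
G1 X5.4 Y8.0
G1 X8.1 Y5.3
G1 X11.9 Y4.8
G1 X15.4 Y6.6
G1 X17.1 Y10.0
G1 X16.4 Y13.8
; layer 4
G0 Z10.3
G0 X15.1 Y13.0
G1 X13.0 Y15.1
G1 X10.1 Y15.5
G1 X7.6 Y14.2
G1 X6.3 Y11.6
G1 X6.7 Y8.8
G1 X8.8 Y6.7
G1 X11.7 Y6.3
G1 X14.2 Y7.6
G1 X15.5 Y10.2
G1 X15.1 Y13.0
; layer 5
G0 Z12.9
G0 X13.7 Y12.3
G1 X12.3 Y13.7
G1 X10.4 Y14.0
G1 X8.7 Y13.1
G1 X7.8 Y11.4
G1 X8.1 Y9.5
G1 X9.5 Y8.1
G1 X11.4 Y7.8
G1 X13.1 Y8.7
G1 X14.0 Y10.4
G1 X13.7 Y12.3
; layer 6
G0 Z15.4
G0 X12.3 Y11.6
G1 X11.6 Y12.3
G1 X10.6 Y12.4
G1 X9.8 Y12.0
G1 X9.4 Y11.1
G1 X9.5 Y10.2
G1 X10.2 Y9.5
G1 X11.2 Y9.4
G1 X12.0 Y9.8
G1 X12.4 Y10.7
G1 X12.3 Y11.6
M2 ; end

The solid is a regular 10-sided pyramid, base circumscribed radius ≈ 10.9 mm, apex at z ≈ 18 mm. Slicing at Δz = 2.6 mm — 7 equal slices spanning the solid's height, so layer i sits at z = i·h/7 — gives 6 non-empty perimeters. Each is a 10-segment closed polygon; G0 lifts to the layer z and rapids to the start vertex, then G1 traces the edges. The cross-section shrinks linearly with z (the slice at the apex is degenerate and omitted).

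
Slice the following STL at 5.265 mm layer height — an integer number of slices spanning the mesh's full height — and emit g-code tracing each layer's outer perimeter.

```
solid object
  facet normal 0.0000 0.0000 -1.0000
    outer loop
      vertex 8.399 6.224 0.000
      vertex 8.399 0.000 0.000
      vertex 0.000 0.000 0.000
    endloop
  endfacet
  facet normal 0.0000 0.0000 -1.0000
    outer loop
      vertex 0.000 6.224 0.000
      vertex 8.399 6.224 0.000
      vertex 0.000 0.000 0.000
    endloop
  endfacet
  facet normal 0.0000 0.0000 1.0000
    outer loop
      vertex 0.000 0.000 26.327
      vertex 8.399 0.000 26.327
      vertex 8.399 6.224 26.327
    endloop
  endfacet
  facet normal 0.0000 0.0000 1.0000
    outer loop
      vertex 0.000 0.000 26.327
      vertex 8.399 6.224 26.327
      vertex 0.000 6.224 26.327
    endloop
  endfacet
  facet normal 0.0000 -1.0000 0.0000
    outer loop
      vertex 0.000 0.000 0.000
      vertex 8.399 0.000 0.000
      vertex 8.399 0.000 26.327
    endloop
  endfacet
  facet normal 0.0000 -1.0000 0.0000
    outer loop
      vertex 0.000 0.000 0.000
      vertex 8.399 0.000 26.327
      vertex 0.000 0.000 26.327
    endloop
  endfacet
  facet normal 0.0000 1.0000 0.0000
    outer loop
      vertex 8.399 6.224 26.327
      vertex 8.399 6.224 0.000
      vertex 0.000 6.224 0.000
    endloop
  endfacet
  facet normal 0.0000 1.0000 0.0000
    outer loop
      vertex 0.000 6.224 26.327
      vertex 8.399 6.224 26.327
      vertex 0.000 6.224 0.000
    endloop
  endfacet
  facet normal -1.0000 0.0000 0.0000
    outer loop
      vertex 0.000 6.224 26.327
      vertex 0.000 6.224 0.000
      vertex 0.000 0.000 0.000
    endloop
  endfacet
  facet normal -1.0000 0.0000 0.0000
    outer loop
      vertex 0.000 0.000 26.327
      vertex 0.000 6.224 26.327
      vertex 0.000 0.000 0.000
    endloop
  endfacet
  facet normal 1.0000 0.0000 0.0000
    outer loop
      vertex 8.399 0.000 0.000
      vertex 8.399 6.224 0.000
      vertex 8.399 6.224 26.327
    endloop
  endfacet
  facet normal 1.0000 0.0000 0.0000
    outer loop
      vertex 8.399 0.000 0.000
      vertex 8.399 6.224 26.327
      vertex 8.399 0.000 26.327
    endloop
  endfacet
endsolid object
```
; perimeter-only toolpath
G21 ; units = mm
G90 ; absolute positioning
G28 ; home
; layer 1
G0 Z5.265
G0 X0.000 Y0.000
G1 X8.399 Y0.000
G1 X8.399 Y6.224
G1 X0.000 Y6.224
G1 X0.000 Y0.000
; layer 2
G0 Z10.531
G0 X0.000 Y0.000
G1 X8.399 Y0.000
G1 X8.399 Y6.224
G1 X0.000 Y6.224
G1 X0.000 Y0.000
; layer 3
G0 Z15.796
G0 X0.000 Y0.000
G1 X8.399 Y0.000
G1 X8.399 Y6.224
G1 X0.000 Y6.224
G1 X0.000 Y0.000
; layer 4
G0 Z21.062
G0 X0.000 Y0.000
G1 X8.399 Y0.000
G1 X8.399 Y6.224
G1 X0.000 Y6.224
G1 X0.000 Y0.000
; layer 5
G0 Z26.327
G0 X0.000 Y0.000
G1 X8.399 Y0.000
G1 X8.399 Y6.224
G1 X0.000 Y6.224
G1 X0.000 Y0.000
M2 ; end

The solid is a rectangular box, roughly 8.4 × 6.22 mm footprint and 26.3 mm tall. Slicing at Δz = 5.265 mm — 5 equal slices spanning the solid's height, so layer i sits at z = i·h/5 — gives 5 non-empty perimeters. Each is a 4-segment closed polygon; G0 lifts to the layer z and rapids to the start vertex, then G1 traces the edges.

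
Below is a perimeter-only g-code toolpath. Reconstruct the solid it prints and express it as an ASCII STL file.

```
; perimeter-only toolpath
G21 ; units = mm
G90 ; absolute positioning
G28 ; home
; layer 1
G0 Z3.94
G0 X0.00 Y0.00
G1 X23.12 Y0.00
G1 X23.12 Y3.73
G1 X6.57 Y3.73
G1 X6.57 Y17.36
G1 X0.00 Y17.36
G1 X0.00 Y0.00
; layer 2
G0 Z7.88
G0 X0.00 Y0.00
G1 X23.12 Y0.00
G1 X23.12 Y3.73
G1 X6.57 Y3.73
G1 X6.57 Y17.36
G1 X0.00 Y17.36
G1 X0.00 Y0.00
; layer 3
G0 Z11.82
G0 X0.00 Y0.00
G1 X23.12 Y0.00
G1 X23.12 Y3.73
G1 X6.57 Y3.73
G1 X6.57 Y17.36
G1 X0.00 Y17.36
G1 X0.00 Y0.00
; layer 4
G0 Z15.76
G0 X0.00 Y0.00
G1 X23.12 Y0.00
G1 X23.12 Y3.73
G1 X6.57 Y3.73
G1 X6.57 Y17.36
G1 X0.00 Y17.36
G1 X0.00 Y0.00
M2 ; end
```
solid part
  facet normal 0.0000 0.0000 -1.0000
    outer loop
      vertex 23.12 3.73 0.00
      vertex 23.12 0.00 0.00
      vertex 0.00 0.00 0.00
    endloop
  endfacet
  facet normal 0.0000 0.0000 -1.0000
    outer loop
      vertex 6.57 3.73 0.00
      vertex 23.12 3.73 0.00
      vertex 0.00 0.00 0.00
    endloop
  endfacet
  facet normal 0.0000 0.0000 -1.0000
    outer loop
      vertex 6.57 17.36 0.00
      vertex 6.57 3.73 0.00
      vertex 0.00 0.00 0.00
    endloop
  endfacet
  facet normal 0.0000 0.0000 -1.0000
    outer loop
      vertex 0.00 17.36 0.00
      vertex 6.57 17.36 0.00
      vertex 0.00 0.00 0.00
    endloop
  endfacet
  facet normal 0.0000 0.0000 1.0000
    outer loop
      vertex 0.00 0.00 15.76
      vertex 23.12 0.00 15.76
      vertex 23.12 3.73 15.76
    endloop
  endfacet
  facet normal 0.0000 0.0000 1.0000
    outer loop
      vertex 0.00 0.00 15.76
      vertex 23.12 3.73 15.76
      vertex 6.57 3.73 15.76
    endloop
  endfacet
  facet normal 0.0000 0.0000 1.0000
    outer loop
      vertex 0.00 0.00 15.76
      vertex 6.57 3.73 15.76
      vertex 6.57 17.36 15.76
    endloop
  endfacet
  facet normal 0.0000 0.0000 1.0000
    outer loop
      vertex 0.00 0.00 15.76
      vertex 6.57 17.36 15.76
      vertex 0.00 17.36 15.76
    endloop
  endfacet
  facet normal 0.0000 -1.0000 0.0000
    outer loop
      vertex 0.00 0.00 0.00
      vertex 23.12 0.00 0.00
      vertex 23.12 0.00 15.76
    endloop
  endfacet
  facet normal 0.0000 -1.0000 0.0000
    outer loop
      vertex 0.00 0.00 0.00
      vertex 23.12 0.00 15.76
      vertex 0.00 0.00 15.76
    endloop
  endfacet
  facet normal 1.0000 0.0000 0.0000
    outer loop
      vertex 23.12 0.00 0.00
      vertex 23.12 3.73 0.00
      vertex 23.12 3.73 15.76
    endloop
  endfacet
  facet normal 1.0000 0.0000 0.0000
    outer loop
      vertex 23.12 0.00 0.00
      vertex 23.12 3.73 15.76
      vertex 23.12 0.00 15.76
    endloop
  endfacet
  facet normal 0.0000 1.0000 0.0000
    outer loop
      vertex 23.12 3.73 0.00
      vertex 6.57 3.73 0.00
      vertex 6.57 3.73 15.76
    endloop
  endfacet
  facet normal 0.0000 1.0000 0.0000
    outer loop
      vertex 23.12 3.73 0.00
      vertex 6.57 3.73 15.76
      vertex 23.12 3.73 15.76
    endloop
  endfacet
  facet normal 1.0000 0.0000 0.0000
    outer loop
      vertex 6.57 3.73 0.00
      vertex 6.57 17.36 0.00
      vertex 6.57 17.36 15.76
    endloop
  endfacet
  facet normal 1.0000 0.0000 0.0000
    outer loop
      vertex 6.57 3.73 0.00
      vertex 6.57 17.36 15.76
      vertex 6.57 3.73 15.76
    endloop
  endfacet
  facet normal 0.0000 1.0000 0.0000
    outer loop
      vertex 6.57 17.36 0.00
      vertex 0.00 17.36 0.00
      vertex 0.00 17.36 15.76
    endloop
  endfacet
  facet normal 0.0000 1.0000 0.0000
    outer loop
      vertex 6.57 17.36 0.00
      vertex 0.00 17.36 15.76
      vertex 6.57 17.36 15.76
    endloop
  endfacet
  facet normal -1.0000 0.0000 0.0000
    outer loop
      vertex 0.00 17.36 0.00
      vertex 0.00 0.00 0.00
      vertex 0.00 0.00 15.76
    endloop
  endfacet
  facet normal -1.0000 0.0000 0.0000
    outer loop
      vertex 0.00 17.36 0.00
      vertex 0.00 0.00 15.76
      vertex 0.00 17.36 15.76
    endloop
  endfacet
endsolid part

The G0 Z moves step by Δz≈3.94 mm. Every layer's G1 loop is the same polygon, so the solid is a straight extrusion of it from z=0 to z≈15.8. Closing with flat bottom and top caps and triangulating gives 20 facets — an L-shaped prism: outer 23.1 × 17.4 mm, arm thicknesses ≈ 3.73 mm (horizontal) and 6.57 mm (vertical), extruded 15.8 mm in z.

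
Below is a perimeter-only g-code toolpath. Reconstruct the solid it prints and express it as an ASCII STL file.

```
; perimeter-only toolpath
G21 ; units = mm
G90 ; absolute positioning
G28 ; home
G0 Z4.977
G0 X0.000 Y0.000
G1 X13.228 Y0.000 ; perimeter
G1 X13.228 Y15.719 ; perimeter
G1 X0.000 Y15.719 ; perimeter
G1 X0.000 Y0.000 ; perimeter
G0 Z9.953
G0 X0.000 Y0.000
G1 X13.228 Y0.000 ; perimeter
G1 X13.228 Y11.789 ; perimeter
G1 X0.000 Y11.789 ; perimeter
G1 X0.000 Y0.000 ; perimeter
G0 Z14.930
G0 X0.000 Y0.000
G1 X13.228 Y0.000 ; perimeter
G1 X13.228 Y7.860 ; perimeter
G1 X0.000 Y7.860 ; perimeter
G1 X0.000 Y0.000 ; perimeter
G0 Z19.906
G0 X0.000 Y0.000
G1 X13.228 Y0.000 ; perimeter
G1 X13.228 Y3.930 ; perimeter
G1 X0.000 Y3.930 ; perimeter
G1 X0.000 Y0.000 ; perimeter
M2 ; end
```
solid part
  facet normal 0.0000 0.0000 -1.0000
    outer loop
      vertex 13.228 19.649 0.000
      vertex 13.228 0.000 0.000
      vertex 0.000 0.000 0.000
    endloop
  endfacet
  facet normal 0.0000 0.0000 -1.0000
    outer loop
      vertex 0.000 19.649 0.000
      vertex 13.228 19.649 0.000
      vertex 0.000 0.000 0.000
    endloop
  endfacet
  facet normal 0.0000 -1.0000 0.0000
    outer loop
      vertex 0.000 0.000 0.000
      vertex 13.228 0.000 0.000
      vertex 13.228 0.000 24.883
    endloop
  endfacet
  facet normal 0.0000 -1.0000 0.0000
    outer loop
      vertex 0.000 0.000 0.000
      vertex 13.228 0.000 24.883
      vertex 0.000 0.000 24.883
    endloop
  endfacet
  facet normal 0.0000 0.7848 0.6197
    outer loop
      vertex 0.000 0.000 24.883
      vertex 13.228 0.000 24.883
      vertex 13.228 19.649 0.000
    endloop
  endfacet
  facet normal 0.0000 0.7848 0.6197
    outer loop
      vertex 0.000 0.000 24.883
      vertex 13.228 19.649 0.000
      vertex 0.000 19.649 0.000
    endloop
  endfacet
  facet normal -1.0000 0.0000 0.0000
    outer loop
      vertex 0.000 0.000 24.883
      vertex 0.000 19.649 0.000
      vertex 0.000 0.000 0.000
    endloop
  endfacet
  facet normal 1.0000 0.0000 0.0000
    outer loop
      vertex 13.228 0.000 0.000
      vertex 13.228 19.649 0.000
      vertex 13.228 0.000 24.883
    endloop
  endfacet
endsolid part

The G0 Z moves step by Δz≈4.977 mm. The G1 loops shrink linearly with z, so the solid tapers from its base footprint up to z≈24.9. Closing with a flat bottom cap and the tapered top and triangulating gives 8 facets — a wedge (ramp): 13.2 × 19.6 mm base, rising to 24.9 mm along the y=0 edge and sloping linearly to z=0 at y=19.6.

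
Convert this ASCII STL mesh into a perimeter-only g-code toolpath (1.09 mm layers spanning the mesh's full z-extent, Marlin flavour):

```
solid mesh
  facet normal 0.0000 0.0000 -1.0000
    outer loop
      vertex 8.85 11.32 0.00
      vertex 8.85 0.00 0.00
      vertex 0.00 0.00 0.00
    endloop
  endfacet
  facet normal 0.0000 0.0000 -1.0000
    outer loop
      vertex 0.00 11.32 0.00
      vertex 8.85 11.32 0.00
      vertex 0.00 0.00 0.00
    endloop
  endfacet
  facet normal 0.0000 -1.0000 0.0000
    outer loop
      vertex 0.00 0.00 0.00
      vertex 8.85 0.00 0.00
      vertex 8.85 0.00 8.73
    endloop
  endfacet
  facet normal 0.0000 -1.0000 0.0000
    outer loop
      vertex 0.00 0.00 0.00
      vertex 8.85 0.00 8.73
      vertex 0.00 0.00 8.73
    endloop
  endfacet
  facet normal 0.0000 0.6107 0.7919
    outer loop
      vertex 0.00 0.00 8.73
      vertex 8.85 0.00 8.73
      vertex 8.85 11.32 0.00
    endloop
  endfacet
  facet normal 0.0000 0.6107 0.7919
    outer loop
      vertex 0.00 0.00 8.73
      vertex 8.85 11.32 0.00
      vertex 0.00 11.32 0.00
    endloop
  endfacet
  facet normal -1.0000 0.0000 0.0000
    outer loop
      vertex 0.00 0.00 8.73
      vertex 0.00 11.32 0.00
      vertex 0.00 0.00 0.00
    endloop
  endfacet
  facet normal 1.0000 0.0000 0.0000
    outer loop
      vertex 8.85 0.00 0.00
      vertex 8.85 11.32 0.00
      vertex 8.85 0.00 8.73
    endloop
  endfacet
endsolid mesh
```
; perimeter-only toolpath
G21 ; units = mm
G90 ; absolute positioning
G28 ; home
; layer 1
G0 Z1.09
G0 X0.00 Y0.00
G1 X8.85 Y0.00
G1 X8.85 Y9.91
G1 X0.00 Y9.91
G1 X0.00 Y0.00
; layer 2
G0 Z2.18
G0 X0.00 Y0.00
G1 X8.85 Y0.00
G1 X8.85 Y8.49
G1 X0.00 Y8.49
G1 X0.00 Y0.00
; layer 3
G0 Z3.27
G0 X0.00 Y0.00
G1 X8.85 Y0.00
G1 X8.85 Y7.08
G1 X0.00 Y7.08
G1 X0.00 Y0.00
; layer 4
G0 Z4.37
G0 X0.00 Y0.00
G1 X8.85 Y0.00
G1 X8.85 Y5.66
G1 X0.00 Y5.66
G1 X0.00 Y0.00
; layer 5
G0 Z5.46
G0 X0.00 Y0.00
G1 X8.85 Y0.00
G1 X8.85 Y4.25
G1 X0.00 Y4.25
G1 X0.00 Y0.00
; layer 6
G0 Z6.55
G0 X0.00 Y0.00
G1 X8.85 Y0.00
G1 X8.85 Y2.83
G1 X0.00 Y2.83
G1 X0.00 Y0.00
; layer 7
G0 Z7.64
G0 X0.00 Y0.00
G1 X8.85 Y0.00
G1 X8.85 Y1.42
G1 X0.00 Y1.42
G1 X0.00 Y0.00
M2 ; end

The solid is a wedge (ramp): 8.85 × 11.3 mm base, rising to 8.73 mm along the y=0 edge and sloping linearly to z=0 at y=11.3. Slicing at Δz = 1.09 mm — 8 equal slices spanning the solid's height, so layer i sits at z = i·h/8 — gives 7 non-empty perimeters. Each is a 4-segment closed polygon; G0 lifts to the layer z and rapids to the start vertex, then G1 traces the edges. The cross-section shrinks linearly with z (the slice at the apex is degenerate and omitted).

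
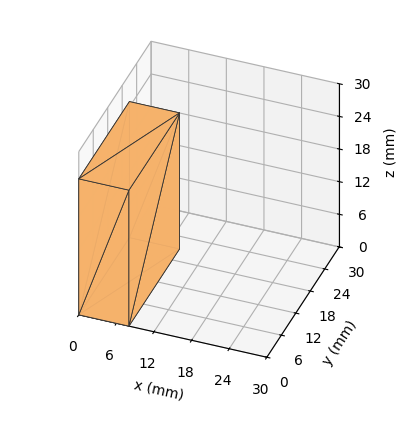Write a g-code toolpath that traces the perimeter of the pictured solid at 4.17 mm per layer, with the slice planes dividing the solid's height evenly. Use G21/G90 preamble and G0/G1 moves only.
Reading the render: the shape is a rectangular box, roughly 8 × 21 mm footprint and 25 mm tall (dimensions read to the nearest mm from the axis ticks). For the g-code, the solid's height is divided into equal slices at the stated Δz and each level perimeter traced with G1 moves after a G0 lift.

; perimeter-only toolpath
G21 ; units = mm
G90 ; absolute positioning
G28 ; home
; layer 1
G0 Z4.17
G0 X0.00 Y0.00
G1 X8.00 Y0.00
G1 X8.00 Y21.00
G1 X0.00 Y21.00
G1 X0.00 Y0.00
; layer 2
G0 Z8.33
G0 X0.00 Y0.00
G1 X8.00 Y0.00
G1 X8.00 Y21.00
G1 X0.00 Y21.00
G1 X0.00 Y0.00
; layer 3
G0 Z12.50
G0 X0.00 Y0.00
G1 X8.00 Y0.00
G1 X8.00 Y21.00
G1 X0.00 Y21.00
G1 X0.00 Y0.00
; layer 4
G0 Z16.67
G0 X0.00 Y0.00
G1 X8.00 Y0.00
G1 X8.00 Y21.00
G1 X0.00 Y21.00
G1 X0.00 Y0.00
; layer 5
G0 Z20.83
G0 X0.00 Y0.00
G1 X8.00 Y0.00
G1 X8.00 Y21.00
G1 X0.00 Y21.00
G1 X0.00 Y0.00
; layer 6
G0 Z25.00
G0 X0.00 Y0.00
G1 X8.00 Y0.00
G1 X8.00 Y21.00
G1 X0.00 Y21.00
G1 X0.00 Y0.00
M2 ; end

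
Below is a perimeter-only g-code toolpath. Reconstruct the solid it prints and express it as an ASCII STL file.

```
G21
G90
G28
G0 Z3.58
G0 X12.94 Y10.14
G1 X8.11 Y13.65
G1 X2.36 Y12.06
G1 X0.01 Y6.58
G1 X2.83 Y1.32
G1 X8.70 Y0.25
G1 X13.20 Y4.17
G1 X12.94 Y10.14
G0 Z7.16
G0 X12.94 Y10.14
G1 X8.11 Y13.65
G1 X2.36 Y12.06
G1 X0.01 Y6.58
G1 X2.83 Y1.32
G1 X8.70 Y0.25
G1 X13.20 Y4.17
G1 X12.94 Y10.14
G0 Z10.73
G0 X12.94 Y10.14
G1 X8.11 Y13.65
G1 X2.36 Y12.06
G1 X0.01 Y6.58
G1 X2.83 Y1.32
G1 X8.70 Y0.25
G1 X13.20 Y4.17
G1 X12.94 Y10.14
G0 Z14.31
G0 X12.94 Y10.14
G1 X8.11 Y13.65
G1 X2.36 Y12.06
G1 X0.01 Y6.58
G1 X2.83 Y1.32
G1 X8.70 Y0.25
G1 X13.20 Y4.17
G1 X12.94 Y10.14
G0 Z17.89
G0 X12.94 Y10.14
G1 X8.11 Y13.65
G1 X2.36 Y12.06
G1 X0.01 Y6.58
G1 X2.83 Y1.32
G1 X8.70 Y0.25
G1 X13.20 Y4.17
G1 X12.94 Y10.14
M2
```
solid part
  facet normal 0.0000 0.0000 -1.0000
    outer loop
      vertex 2.36 12.06 0.00
      vertex 8.11 13.65 0.00
      vertex 12.94 10.14 0.00
    endloop
  endfacet
  facet normal 0.0000 0.0000 -1.0000
    outer loop
      vertex 0.01 6.58 0.00
      vertex 2.36 12.06 0.00
      vertex 12.94 10.14 0.00
    endloop
  endfacet
  facet normal 0.0000 0.0000 -1.0000
    outer loop
      vertex 2.83 1.32 0.00
      vertex 0.01 6.58 0.00
      vertex 12.94 10.14 0.00
    endloop
  endfacet
  facet normal 0.0000 0.0000 -1.0000
    outer loop
      vertex 8.70 0.25 0.00
      vertex 2.83 1.32 0.00
      vertex 12.94 10.14 0.00
    endloop
  endfacet
  facet normal 0.0000 0.0000 -1.0000
    outer loop
      vertex 13.20 4.17 0.00
      vertex 8.70 0.25 0.00
      vertex 12.94 10.14 0.00
    endloop
  endfacet
  facet normal 0.0000 0.0000 1.0000
    outer loop
      vertex 12.94 10.14 17.89
      vertex 8.11 13.65 17.89
      vertex 2.36 12.06 17.89
    endloop
  endfacet
  facet normal 0.0000 0.0000 1.0000
    outer loop
      vertex 12.94 10.14 17.89
      vertex 2.36 12.06 17.89
      vertex 0.01 6.58 17.89
    endloop
  endfacet
  facet normal 0.0000 0.0000 1.0000
    outer loop
      vertex 12.94 10.14 17.89
      vertex 0.01 6.58 17.89
      vertex 2.83 1.32 17.89
    endloop
  endfacet
  facet normal 0.0000 0.0000 1.0000
    outer loop
      vertex 12.94 10.14 17.89
      vertex 2.83 1.32 17.89
      vertex 8.70 0.25 17.89
    endloop
  endfacet
  facet normal 0.0000 0.0000 1.0000
    outer loop
      vertex 12.94 10.14 17.89
      vertex 8.70 0.25 17.89
      vertex 13.20 4.17 17.89
    endloop
  endfacet
  facet normal 0.5879 0.8090 0.0000
    outer loop
      vertex 12.94 10.14 0.00
      vertex 8.11 13.65 0.00
      vertex 8.11 13.65 17.89
    endloop
  endfacet
  facet normal 0.5879 0.8090 0.0000
    outer loop
      vertex 12.94 10.14 0.00
      vertex 8.11 13.65 17.89
      vertex 12.94 10.14 17.89
    endloop
  endfacet
  facet normal -0.2665 0.9638 0.0000
    outer loop
      vertex 8.11 13.65 0.00
      vertex 2.36 12.06 0.00
      vertex 2.36 12.06 17.89
    endloop
  endfacet
  facet normal -0.2665 0.9638 0.0000
    outer loop
      vertex 8.11 13.65 0.00
      vertex 2.36 12.06 17.89
      vertex 8.11 13.65 17.89
    endloop
  endfacet
  facet normal -0.9191 0.3941 0.0000
    outer loop
      vertex 2.36 12.06 0.00
      vertex 0.01 6.58 0.00
      vertex 0.01 6.58 17.89
    endloop
  endfacet
  facet normal -0.9191 0.3941 0.0000
    outer loop
      vertex 2.36 12.06 0.00
      vertex 0.01 6.58 17.89
      vertex 2.36 12.06 17.89
    endloop
  endfacet
  facet normal -0.8813 -0.4725 0.0000
    outer loop
      vertex 0.01 6.58 0.00
      vertex 2.83 1.32 0.00
      vertex 2.83 1.32 17.89
    endloop
  endfacet
  facet normal -0.8813 -0.4725 0.0000
    outer loop
      vertex 0.01 6.58 0.00
      vertex 2.83 1.32 17.89
      vertex 0.01 6.58 17.89
    endloop
  endfacet
  facet normal -0.1793 -0.9838 0.0000
    outer loop
      vertex 2.83 1.32 0.00
      vertex 8.70 0.25 0.00
      vertex 8.70 0.25 17.89
    endloop
  endfacet
  facet normal -0.1793 -0.9838 0.0000
    outer loop
      vertex 2.83 1.32 0.00
      vertex 8.70 0.25 17.89
      vertex 2.83 1.32 17.89
    endloop
  endfacet
  facet normal 0.6568 -0.7540 0.0000
    outer loop
      vertex 8.70 0.25 0.00
      vertex 13.20 4.17 0.00
      vertex 13.20 4.17 17.89
    endloop
  endfacet
  facet normal 0.6568 -0.7540 0.0000
    outer loop
      vertex 8.70 0.25 0.00
      vertex 13.20 4.17 17.89
      vertex 8.70 0.25 17.89
    endloop
  endfacet
  facet normal 0.9991 0.0435 0.0000
    outer loop
      vertex 13.20 4.17 0.00
      vertex 12.94 10.14 0.00
      vertex 12.94 10.14 17.89
    endloop
  endfacet
  facet normal 0.9991 0.0435 0.0000
    outer loop
      vertex 13.20 4.17 0.00
      vertex 12.94 10.14 17.89
      vertex 13.20 4.17 17.89
    endloop
  endfacet
endsolid part

The G0 Z moves step by Δz≈3.58 mm. Every layer's G1 loop is the same polygon, so the solid is a straight extrusion of it from z=0 to z≈17.9. Closing with flat bottom and top caps and triangulating gives 24 facets — a regular 7-sided prism (a cylinder approximated with 7 flat sides), circumscribed radius ≈ 6.88 mm, height ≈ 17.9 mm.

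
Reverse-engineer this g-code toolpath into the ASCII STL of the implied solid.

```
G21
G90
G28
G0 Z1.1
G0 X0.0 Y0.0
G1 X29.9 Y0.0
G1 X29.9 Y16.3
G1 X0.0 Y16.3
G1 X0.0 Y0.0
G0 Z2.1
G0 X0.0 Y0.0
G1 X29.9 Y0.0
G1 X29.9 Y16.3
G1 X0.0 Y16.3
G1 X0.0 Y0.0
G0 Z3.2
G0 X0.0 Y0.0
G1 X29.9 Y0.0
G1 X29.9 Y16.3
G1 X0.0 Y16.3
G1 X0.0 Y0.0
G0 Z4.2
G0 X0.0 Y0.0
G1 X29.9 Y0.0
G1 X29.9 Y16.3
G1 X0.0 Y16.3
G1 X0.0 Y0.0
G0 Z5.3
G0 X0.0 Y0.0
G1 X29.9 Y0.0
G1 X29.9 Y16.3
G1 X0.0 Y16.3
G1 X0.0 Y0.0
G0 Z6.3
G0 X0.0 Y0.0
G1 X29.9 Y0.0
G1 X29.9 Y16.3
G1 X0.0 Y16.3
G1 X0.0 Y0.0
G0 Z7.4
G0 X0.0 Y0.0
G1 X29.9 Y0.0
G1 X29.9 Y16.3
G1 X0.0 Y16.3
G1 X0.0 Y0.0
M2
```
solid part
  facet normal 0.0000 0.0000 -1.0000
    outer loop
      vertex 29.9 16.3 0.0
      vertex 29.9 0.0 0.0
      vertex 0.0 0.0 0.0
    endloop
  endfacet
  facet normal 0.0000 0.0000 -1.0000
    outer loop
      vertex 0.0 16.3 0.0
      vertex 29.9 16.3 0.0
      vertex 0.0 0.0 0.0
    endloop
  endfacet
  facet normal 0.0000 0.0000 1.0000
    outer loop
      vertex 0.0 0.0 7.4
      vertex 29.9 0.0 7.4
      vertex 29.9 16.3 7.4
    endloop
  endfacet
  facet normal 0.0000 0.0000 1.0000
    outer loop
      vertex 0.0 0.0 7.4
      vertex 29.9 16.3 7.4
      vertex 0.0 16.3 7.4
    endloop
  endfacet
  facet normal 0.0000 -1.0000 0.0000
    outer loop
      vertex 0.0 0.0 0.0
      vertex 29.9 0.0 0.0
      vertex 29.9 0.0 7.4
    endloop
  endfacet
  facet normal 0.0000 -1.0000 0.0000
    outer loop
      vertex 0.0 0.0 0.0
      vertex 29.9 0.0 7.4
      vertex 0.0 0.0 7.4
    endloop
  endfacet
  facet normal 0.0000 1.0000 0.0000
    outer loop
      vertex 29.9 16.3 7.4
      vertex 29.9 16.3 0.0
      vertex 0.0 16.3 0.0
    endloop
  endfacet
  facet normal 0.0000 1.0000 0.0000
    outer loop
      vertex 0.0 16.3 7.4
      vertex 29.9 16.3 7.4
      vertex 0.0 16.3 0.0
    endloop
  endfacet
  facet normal -1.0000 0.0000 0.0000
    outer loop
      vertex 0.0 16.3 7.4
      vertex 0.0 16.3 0.0
      vertex 0.0 0.0 0.0
    endloop
  endfacet
  facet normal -1.0000 0.0000 0.0000
    outer loop
      vertex 0.0 0.0 7.4
      vertex 0.0 16.3 7.4
      vertex 0.0 0.0 0.0
    endloop
  endfacet
  facet normal 1.0000 0.0000 0.0000
    outer loop
      vertex 29.9 0.0 0.0
      vertex 29.9 16.3 0.0
      vertex 29.9 16.3 7.4
    endloop
  endfacet
  facet normal 1.0000 0.0000 0.0000
    outer loop
      vertex 29.9 0.0 0.0
      vertex 29.9 16.3 7.4
      vertex 29.9 0.0 7.4
    endloop
  endfacet
endsolid part

The G0 Z moves step by Δz≈1.1 mm. Every layer's G1 loop is the same polygon, so the solid is a straight extrusion of it from z=0 to z≈7.4. Closing with flat bottom and top caps and triangulating gives 12 facets — a rectangular box, roughly 29.9 × 16.3 mm footprint and 7.4 mm tall.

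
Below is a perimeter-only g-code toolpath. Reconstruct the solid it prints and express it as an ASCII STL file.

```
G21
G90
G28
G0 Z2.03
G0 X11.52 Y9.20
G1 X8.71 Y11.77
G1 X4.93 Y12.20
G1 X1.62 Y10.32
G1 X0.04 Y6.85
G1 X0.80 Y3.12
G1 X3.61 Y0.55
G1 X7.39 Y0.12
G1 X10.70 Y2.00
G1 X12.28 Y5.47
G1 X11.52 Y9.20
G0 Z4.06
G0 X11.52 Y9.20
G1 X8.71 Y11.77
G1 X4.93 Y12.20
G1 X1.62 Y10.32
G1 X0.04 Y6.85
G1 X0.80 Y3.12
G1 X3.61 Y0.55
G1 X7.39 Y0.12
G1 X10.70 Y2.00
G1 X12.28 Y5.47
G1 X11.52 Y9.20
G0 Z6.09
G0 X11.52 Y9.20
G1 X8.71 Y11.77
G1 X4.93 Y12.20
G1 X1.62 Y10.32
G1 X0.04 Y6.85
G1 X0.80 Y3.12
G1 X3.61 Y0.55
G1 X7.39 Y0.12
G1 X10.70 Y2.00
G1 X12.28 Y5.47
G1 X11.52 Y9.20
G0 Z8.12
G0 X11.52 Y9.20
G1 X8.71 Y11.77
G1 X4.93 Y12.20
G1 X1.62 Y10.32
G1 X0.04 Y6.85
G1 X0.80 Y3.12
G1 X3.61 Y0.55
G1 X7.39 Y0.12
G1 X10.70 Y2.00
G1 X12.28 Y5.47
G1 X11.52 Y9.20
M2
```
solid part
  facet normal 0.0000 0.0000 -1.0000
    outer loop
      vertex 4.93 12.20 0.00
      vertex 8.71 11.77 0.00
      vertex 11.52 9.20 0.00
    endloop
  endfacet
  facet normal 0.0000 0.0000 -1.0000
    outer loop
      vertex 1.62 10.32 0.00
      vertex 4.93 12.20 0.00
      vertex 11.52 9.20 0.00
    endloop
  endfacet
  facet normal 0.0000 0.0000 -1.0000
    outer loop
      vertex 0.04 6.85 0.00
      vertex 1.62 10.32 0.00
      vertex 11.52 9.20 0.00
    endloop
  endfacet
  facet normal 0.0000 0.0000 -1.0000
    outer loop
      vertex 0.80 3.12 0.00
      vertex 0.04 6.85 0.00
      vertex 11.52 9.20 0.00
    endloop
  endfacet
  facet normal 0.0000 0.0000 -1.0000
    outer loop
      vertex 3.61 0.55 0.00
      vertex 0.80 3.12 0.00
      vertex 11.52 9.20 0.00
    endloop
  endfacet
  facet normal 0.0000 0.0000 -1.0000
    outer loop
      vertex 7.39 0.12 0.00
      vertex 3.61 0.55 0.00
      vertex 11.52 9.20 0.00
    endloop
  endfacet
  facet normal 0.0000 0.0000 -1.0000
    outer loop
      vertex 10.70 2.00 0.00
      vertex 7.39 0.12 0.00
      vertex 11.52 9.20 0.00
    endloop
  endfacet
  facet normal 0.0000 0.0000 -1.0000
    outer loop
      vertex 12.28 5.47 0.00
      vertex 10.70 2.00 0.00
      vertex 11.52 9.20 0.00
    endloop
  endfacet
  facet normal 0.0000 0.0000 1.0000
    outer loop
      vertex 11.52 9.20 8.12
      vertex 8.71 11.77 8.12
      vertex 4.93 12.20 8.12
    endloop
  endfacet
  facet normal 0.0000 0.0000 1.0000
    outer loop
      vertex 11.52 9.20 8.12
      vertex 4.93 12.20 8.12
      vertex 1.62 10.32 8.12
    endloop
  endfacet
  facet normal 0.0000 0.0000 1.0000
    outer loop
      vertex 11.52 9.20 8.12
      vertex 1.62 10.32 8.12
      vertex 0.04 6.85 8.12
    endloop
  endfacet
  facet normal 0.0000 0.0000 1.0000
    outer loop
      vertex 11.52 9.20 8.12
      vertex 0.04 6.85 8.12
      vertex 0.80 3.12 8.12
    endloop
  endfacet
  facet normal 0.0000 0.0000 1.0000
    outer loop
      vertex 11.52 9.20 8.12
      vertex 0.80 3.12 8.12
      vertex 3.61 0.55 8.12
    endloop
  endfacet
  facet normal 0.0000 0.0000 1.0000
    outer loop
      vertex 11.52 9.20 8.12
      vertex 3.61 0.55 8.12
      vertex 7.39 0.12 8.12
    endloop
  endfacet
  facet normal 0.0000 0.0000 1.0000
    outer loop
      vertex 11.52 9.20 8.12
      vertex 7.39 0.12 8.12
      vertex 10.70 2.00 8.12
    endloop
  endfacet
  facet normal 0.0000 0.0000 1.0000
    outer loop
      vertex 11.52 9.20 8.12
      vertex 10.70 2.00 8.12
      vertex 12.28 5.47 8.12
    endloop
  endfacet
  facet normal 0.6749 0.7379 0.0000
    outer loop
      vertex 11.52 9.20 0.00
      vertex 8.71 11.77 0.00
      vertex 8.71 11.77 8.12
    endloop
  endfacet
  facet normal 0.6749 0.7379 0.0000
    outer loop
      vertex 11.52 9.20 0.00
      vertex 8.71 11.77 8.12
      vertex 11.52 9.20 8.12
    endloop
  endfacet
  facet normal 0.1130 0.9936 0.0000
    outer loop
      vertex 8.71 11.77 0.00
      vertex 4.93 12.20 0.00
      vertex 4.93 12.20 8.12
    endloop
  endfacet
  facet normal 0.1130 0.9936 0.0000
    outer loop
      vertex 8.71 11.77 0.00
      vertex 4.93 12.20 8.12
      vertex 8.71 11.77 8.12
    endloop
  endfacet
  facet normal -0.4939 0.8695 0.0000
    outer loop
      vertex 4.93 12.20 0.00
      vertex 1.62 10.32 0.00
      vertex 1.62 10.32 8.12
    endloop
  endfacet
  facet normal -0.4939 0.8695 0.0000
    outer loop
      vertex 4.93 12.20 0.00
      vertex 1.62 10.32 8.12
      vertex 4.93 12.20 8.12
    endloop
  endfacet
  facet normal -0.9101 0.4144 0.0000
    outer loop
      vertex 1.62 10.32 0.00
      vertex 0.04 6.85 0.00
      vertex 0.04 6.85 8.12
    endloop
  endfacet
  facet normal -0.9101 0.4144 0.0000
    outer loop
      vertex 1.62 10.32 0.00
      vertex 0.04 6.85 8.12
      vertex 1.62 10.32 8.12
    endloop
  endfacet
  facet normal -0.9799 -0.1997 0.0000
    outer loop
      vertex 0.04 6.85 0.00
      vertex 0.80 3.12 0.00
      vertex 0.80 3.12 8.12
    endloop
  endfacet
  facet normal -0.9799 -0.1997 0.0000
    outer loop
      vertex 0.04 6.85 0.00
      vertex 0.80 3.12 8.12
      vertex 0.04 6.85 8.12
    endloop
  endfacet
  facet normal -0.6749 -0.7379 0.0000
    outer loop
      vertex 0.80 3.12 0.00
      vertex 3.61 0.55 0.00
      vertex 3.61 0.55 8.12
    endloop
  endfacet
  facet normal -0.6749 -0.7379 0.0000
    outer loop
      vertex 0.80 3.12 0.00
      vertex 3.61 0.55 8.12
      vertex 0.80 3.12 8.12
    endloop
  endfacet
  facet normal -0.1130 -0.9936 0.0000
    outer loop
      vertex 3.61 0.55 0.00
      vertex 7.39 0.12 0.00
      vertex 7.39 0.12 8.12
    endloop
  endfacet
  facet normal -0.1130 -0.9936 0.0000
    outer loop
      vertex 3.61 0.55 0.00
      vertex 7.39 0.12 8.12
      vertex 3.61 0.55 8.12
    endloop
  endfacet
  facet normal 0.4939 -0.8695 0.0000
    outer loop
      vertex 7.39 0.12 0.00
      vertex 10.70 2.00 0.00
      vertex 10.70 2.00 8.12
    endloop
  endfacet
  facet normal 0.4939 -0.8695 0.0000
    outer loop
      vertex 7.39 0.12 0.00
      vertex 10.70 2.00 8.12
      vertex 7.39 0.12 8.12
    endloop
  endfacet
  facet normal 0.9101 -0.4144 0.0000
    outer loop
      vertex 10.70 2.00 0.00
      vertex 12.28 5.47 0.00
      vertex 12.28 5.47 8.12
    endloop
  endfacet
  facet normal 0.9101 -0.4144 0.0000
    outer loop
      vertex 10.70 2.00 0.00
      vertex 12.28 5.47 8.12
      vertex 10.70 2.00 8.12
    endloop
  endfacet
  facet normal 0.9799 0.1997 0.0000
    outer loop
      vertex 12.28 5.47 0.00
      vertex 11.52 9.20 0.00
      vertex 11.52 9.20 8.12
    endloop
  endfacet
  facet normal 0.9799 0.1997 0.0000
    outer loop
      vertex 12.28 5.47 0.00
      vertex 11.52 9.20 8.12
      vertex 12.28 5.47 8.12
    endloop
  endfacet
endsolid part

The G0 Z moves step by Δz≈2.03 mm. Every layer's G1 loop is the same polygon, so the solid is a straight extrusion of it from z=0 to z≈8.12. Closing with flat bottom and top caps and triangulating gives 36 facets — a regular 10-sided prism (a cylinder approximated with 10 flat sides), circumscribed radius ≈ 6.16 mm, height ≈ 8.12 mm.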